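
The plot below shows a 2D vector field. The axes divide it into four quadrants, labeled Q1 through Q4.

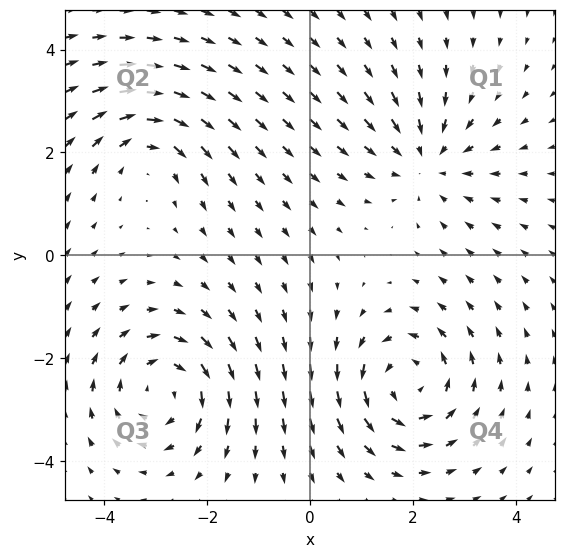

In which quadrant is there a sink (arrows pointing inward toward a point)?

Q1

The sink sits at approximately (2.3, 1.9), which lies in quadrant Q1. The divergence there is about -3, negative as expected for a sink.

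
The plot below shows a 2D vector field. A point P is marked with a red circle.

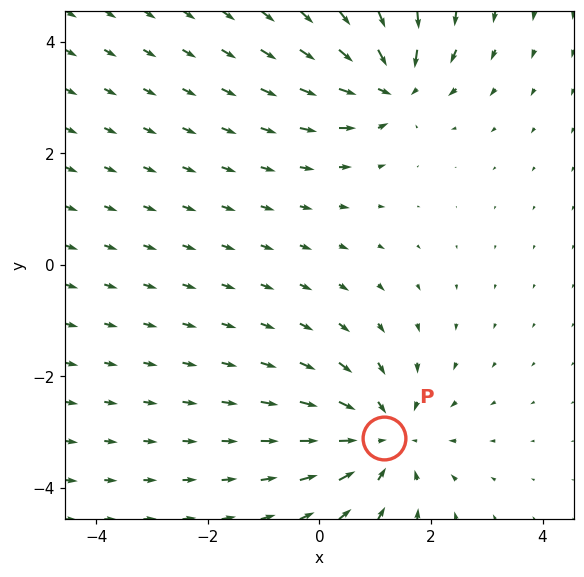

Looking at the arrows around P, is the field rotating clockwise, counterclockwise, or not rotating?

Near P at (1.2, -3.1) the arrows show no circulation. The curl there is ≈0.

not rotating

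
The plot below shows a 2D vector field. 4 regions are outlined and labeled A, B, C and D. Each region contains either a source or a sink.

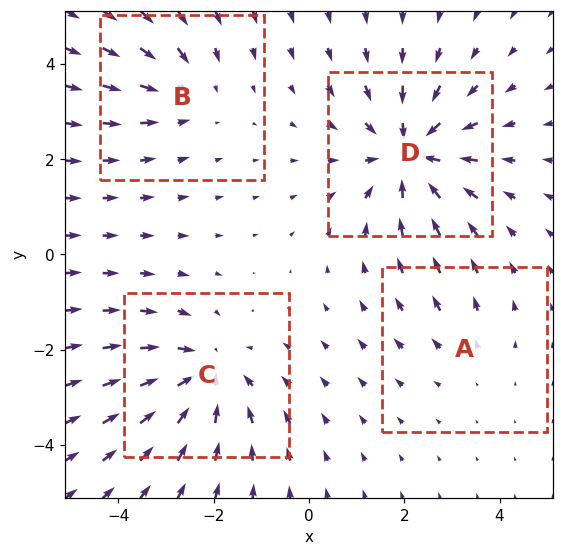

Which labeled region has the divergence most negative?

D

Divergence at each region's feature centre — A: about +2, B: about -3, C: about -5, D: about -6. Region D is most negative.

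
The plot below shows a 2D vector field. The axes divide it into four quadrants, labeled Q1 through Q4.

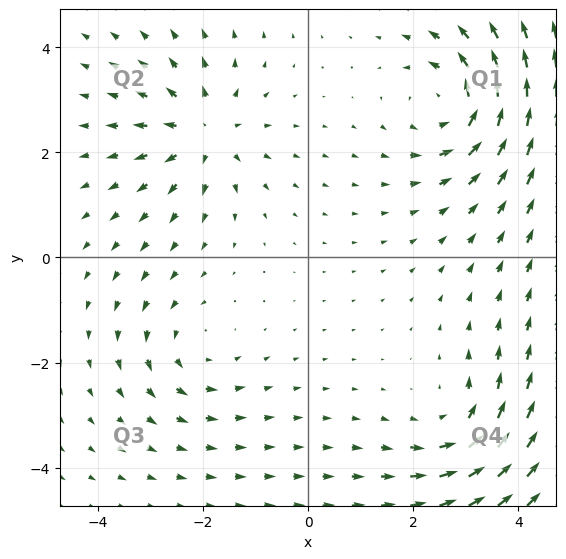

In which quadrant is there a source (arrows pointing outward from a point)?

The source sits at approximately (-2.0, 2.4), which lies in quadrant Q2. The divergence there is about +4, positive as expected for a source.

Q2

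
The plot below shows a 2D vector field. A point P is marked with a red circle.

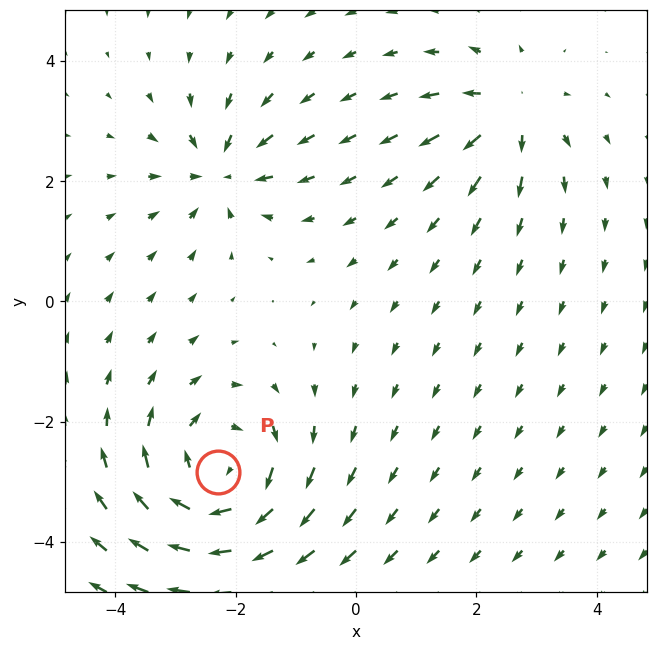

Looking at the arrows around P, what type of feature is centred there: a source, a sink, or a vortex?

vortex

At P (-2.3, -2.8) the arrows circulate clockwise. Divergence ≈0, curl about -4 — near-zero divergence with nonzero curl is a vortex.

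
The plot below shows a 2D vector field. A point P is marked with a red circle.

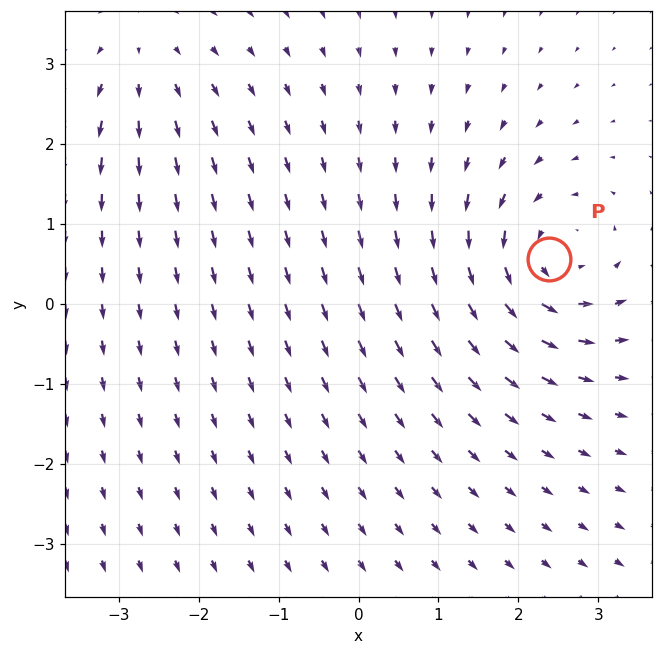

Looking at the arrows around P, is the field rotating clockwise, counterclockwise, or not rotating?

Near P at (2.4, 0.6) the arrows circulate counterclockwise. The curl (z-component) there is about +4; positive curl means counterclockwise rotation.

counterclockwise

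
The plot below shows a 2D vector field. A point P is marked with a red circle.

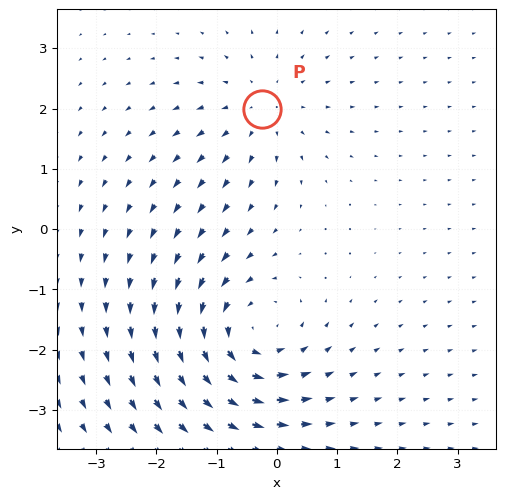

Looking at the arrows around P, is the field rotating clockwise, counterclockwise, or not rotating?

not rotating

Near P at (-0.2, 2.0) the arrows show no circulation. The curl there is ≈0.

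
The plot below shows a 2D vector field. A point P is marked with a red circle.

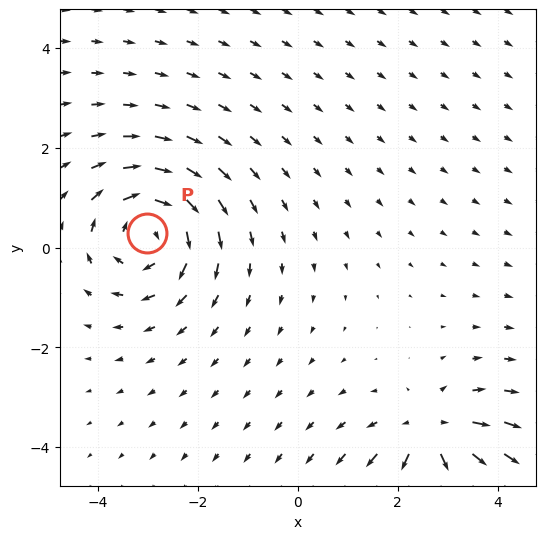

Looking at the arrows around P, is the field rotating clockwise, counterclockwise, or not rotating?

clockwise

Near P at (-3.0, 0.3) the arrows circulate clockwise. The curl (z-component) there is about -5; negative curl means clockwise rotation.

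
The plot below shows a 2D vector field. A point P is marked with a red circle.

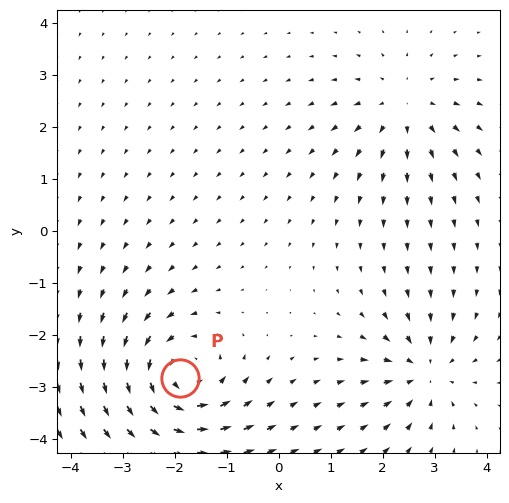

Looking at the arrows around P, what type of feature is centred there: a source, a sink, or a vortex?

vortex

At P (-1.9, -2.8) the arrows circulate counterclockwise. Divergence ≈0, curl about +5 — near-zero divergence with nonzero curl is a vortex.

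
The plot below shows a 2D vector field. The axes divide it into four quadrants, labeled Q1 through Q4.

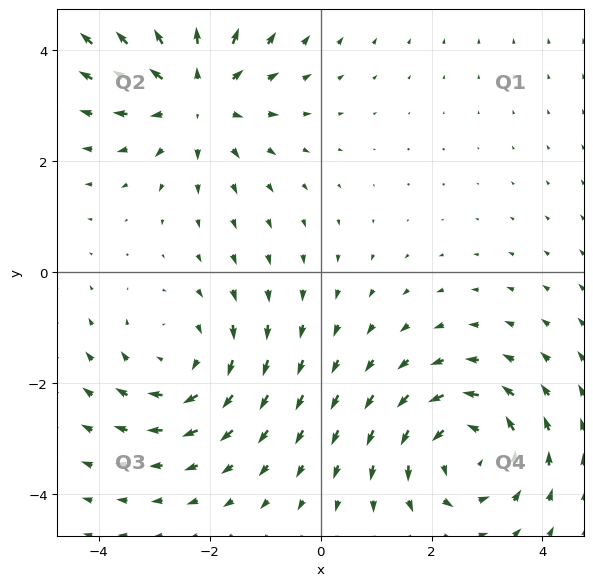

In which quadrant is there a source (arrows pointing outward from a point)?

The source sits at approximately (-2.2, 3.2), which lies in quadrant Q2. The divergence there is about +3, positive as expected for a source.

Q2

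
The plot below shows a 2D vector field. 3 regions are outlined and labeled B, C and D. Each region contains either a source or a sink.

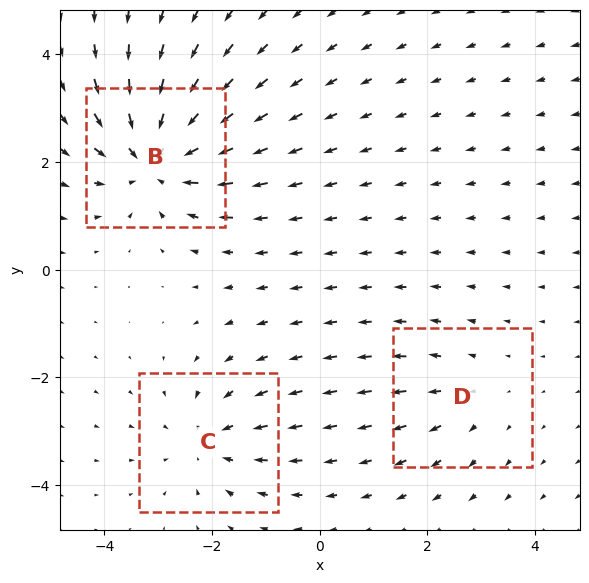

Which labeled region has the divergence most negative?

Divergence at each region's feature centre — B: about -5, C: about -3, D: about +2. Region B is most negative.

B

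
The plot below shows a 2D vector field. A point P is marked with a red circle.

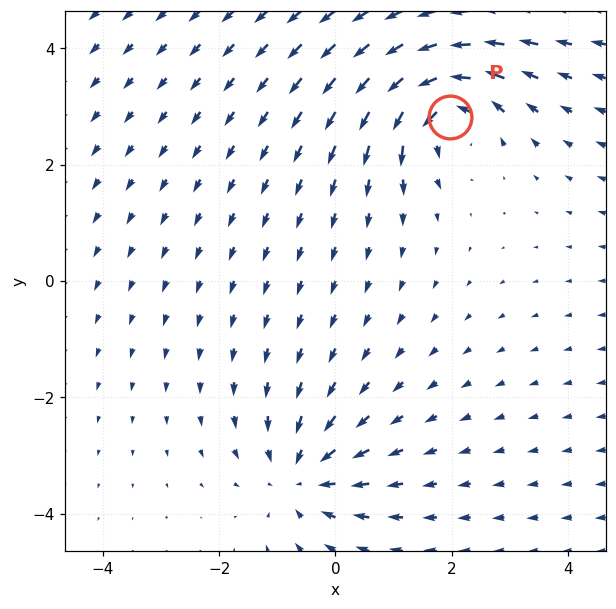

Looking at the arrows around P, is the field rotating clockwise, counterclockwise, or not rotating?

Near P at (2.0, 2.8) the arrows circulate counterclockwise. The curl (z-component) there is about +4; positive curl means counterclockwise rotation.

counterclockwise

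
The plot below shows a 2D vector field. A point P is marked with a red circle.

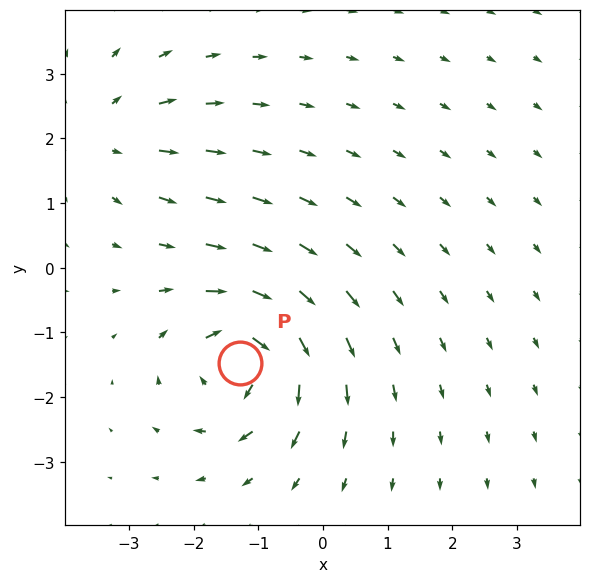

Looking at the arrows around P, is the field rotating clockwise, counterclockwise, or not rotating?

clockwise

Near P at (-1.3, -1.5) the arrows circulate clockwise. The curl (z-component) there is about -6; negative curl means clockwise rotation.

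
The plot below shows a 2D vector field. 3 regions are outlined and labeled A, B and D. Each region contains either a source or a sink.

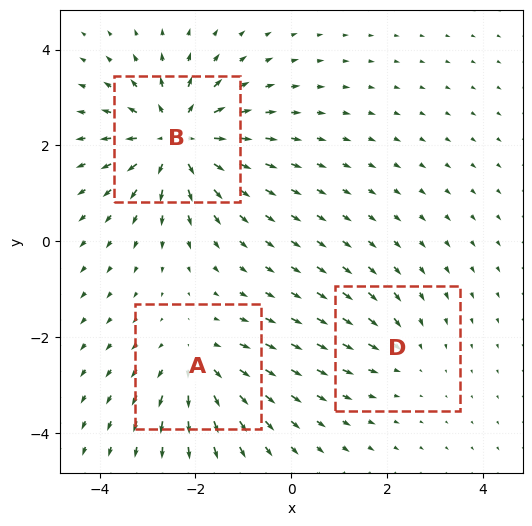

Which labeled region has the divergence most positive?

Divergence at each region's feature centre — A: about +3, B: about +5, D: about -2. Region B is most positive.

B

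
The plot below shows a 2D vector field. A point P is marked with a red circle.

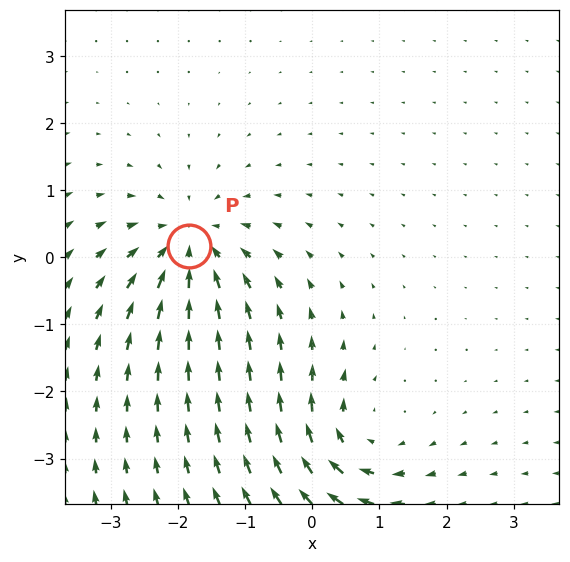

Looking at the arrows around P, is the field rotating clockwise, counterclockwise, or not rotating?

not rotating

Near P at (-1.8, 0.2) the arrows show no circulation. The curl there is ≈0.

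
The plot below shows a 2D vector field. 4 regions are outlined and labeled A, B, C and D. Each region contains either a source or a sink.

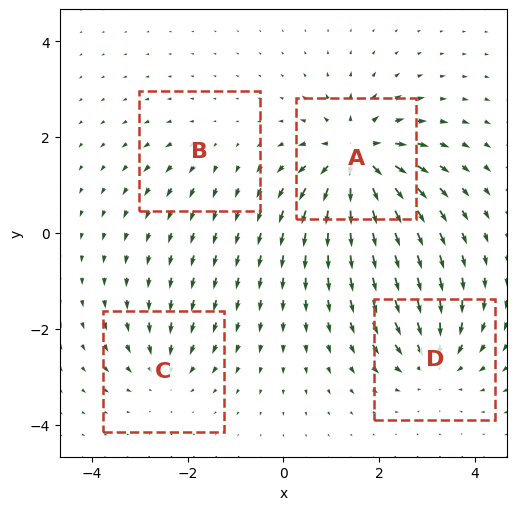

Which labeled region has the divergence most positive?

Divergence at each region's feature centre — A: about +8, B: about +2, C: about -4, D: about -5. Region A is most positive.

A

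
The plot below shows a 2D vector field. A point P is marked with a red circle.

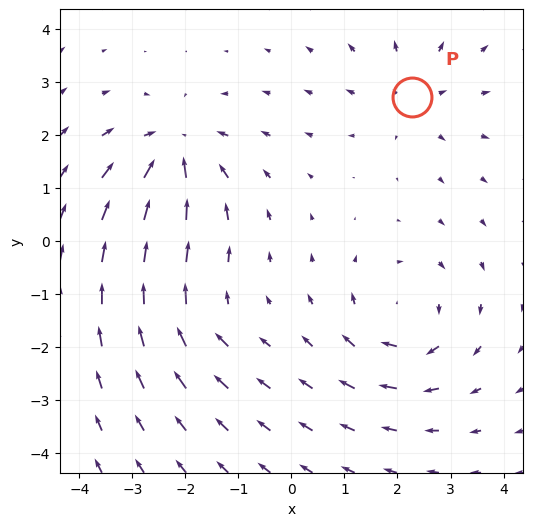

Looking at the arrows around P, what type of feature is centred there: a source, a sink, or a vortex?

At P (2.3, 2.7) the arrows spread outward. Divergence about +3, curl ≈0 — positive divergence with near-zero curl is a source.

source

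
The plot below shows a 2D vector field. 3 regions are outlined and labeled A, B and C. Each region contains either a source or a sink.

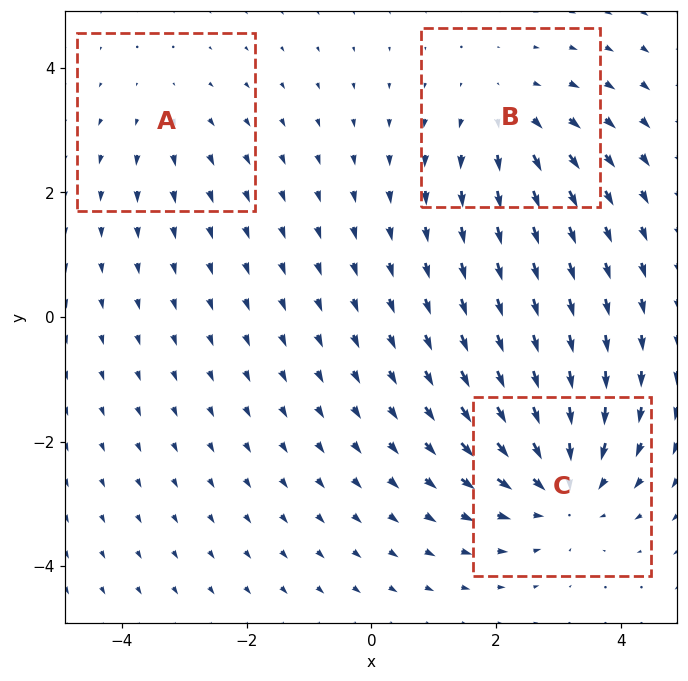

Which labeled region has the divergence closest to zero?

A

Divergence at each region's feature centre — A: about +2, B: about +3, C: about -4. Region A is closest to zero.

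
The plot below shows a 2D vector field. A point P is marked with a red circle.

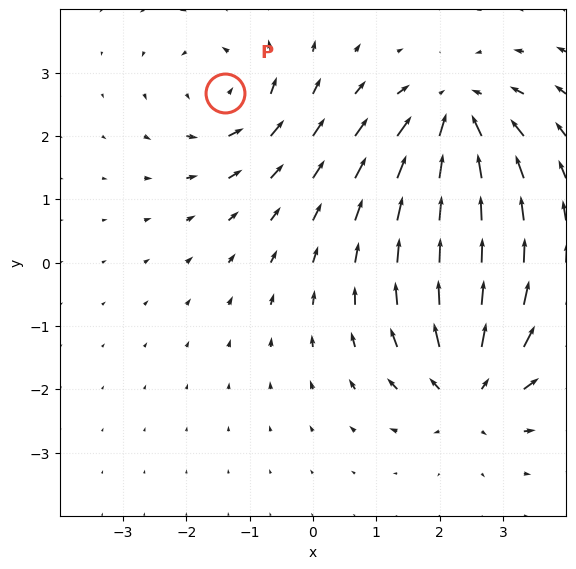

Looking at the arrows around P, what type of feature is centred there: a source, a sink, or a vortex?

At P (-1.4, 2.7) the arrows circulate counterclockwise. Divergence ≈0, curl about +4 — near-zero divergence with nonzero curl is a vortex.

vortex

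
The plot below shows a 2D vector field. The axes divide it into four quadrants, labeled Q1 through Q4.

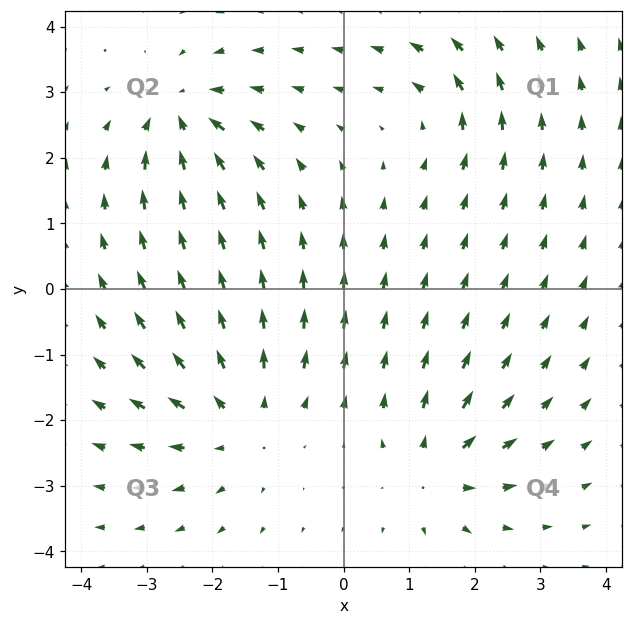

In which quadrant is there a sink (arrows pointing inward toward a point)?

The sink sits at approximately (-2.5, 2.6), which lies in quadrant Q2. The divergence there is about -6, negative as expected for a sink.

Q2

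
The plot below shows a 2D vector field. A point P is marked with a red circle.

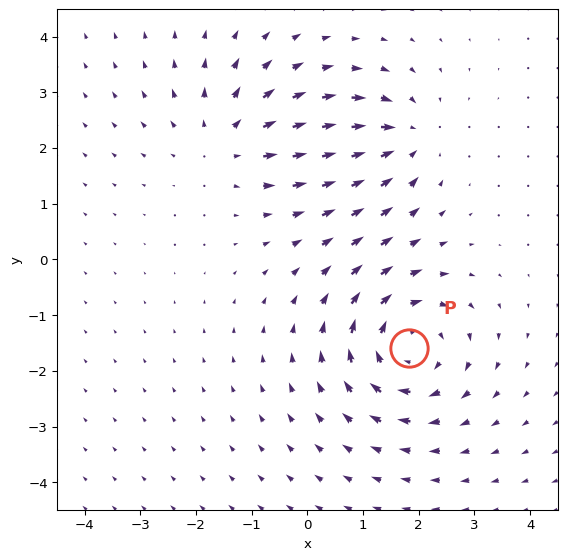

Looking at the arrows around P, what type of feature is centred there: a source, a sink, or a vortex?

vortex

At P (1.8, -1.6) the arrows circulate clockwise. Divergence ≈0, curl about -4 — near-zero divergence with nonzero curl is a vortex.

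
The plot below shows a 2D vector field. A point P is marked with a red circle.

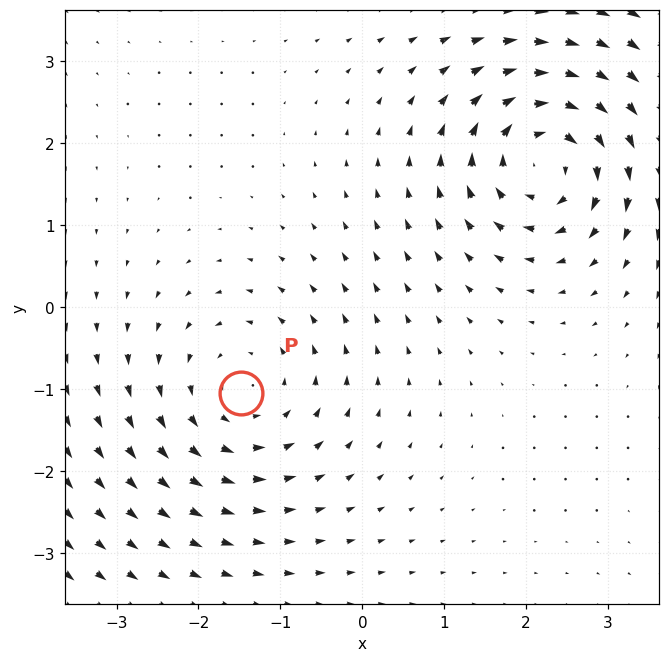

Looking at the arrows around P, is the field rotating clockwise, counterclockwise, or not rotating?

counterclockwise

Near P at (-1.5, -1.0) the arrows circulate counterclockwise. The curl (z-component) there is about +3; positive curl means counterclockwise rotation.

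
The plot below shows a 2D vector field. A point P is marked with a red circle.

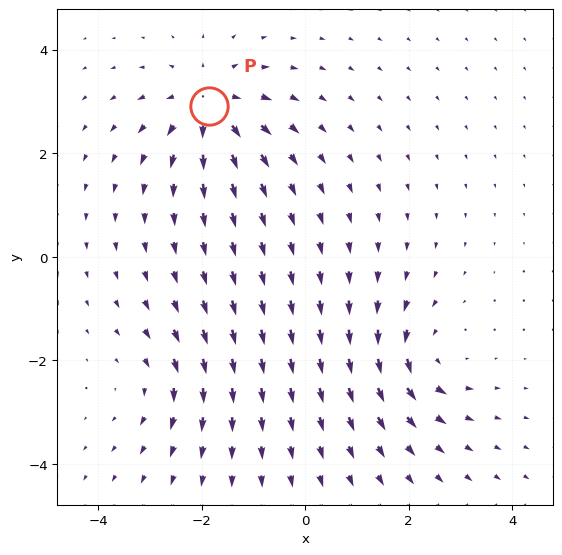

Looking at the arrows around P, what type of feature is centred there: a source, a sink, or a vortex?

source

At P (-1.9, 2.9) the arrows spread outward. Divergence about +5, curl ≈0 — positive divergence with near-zero curl is a source.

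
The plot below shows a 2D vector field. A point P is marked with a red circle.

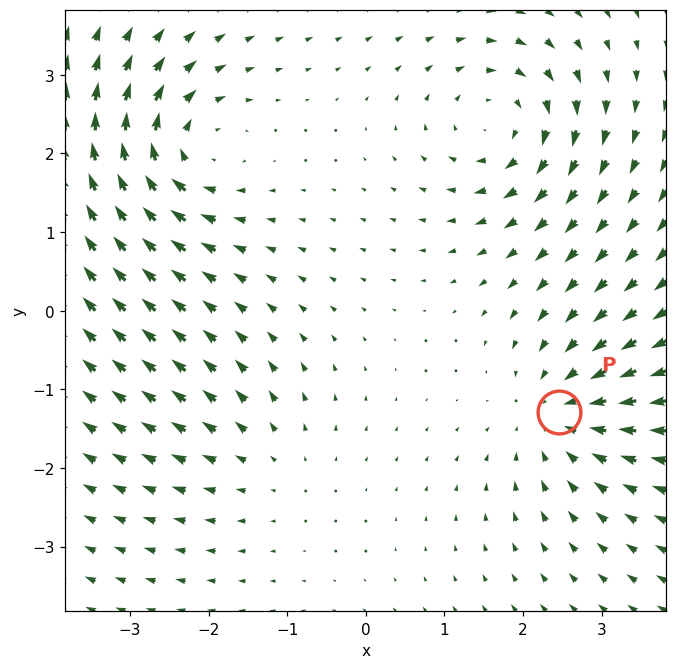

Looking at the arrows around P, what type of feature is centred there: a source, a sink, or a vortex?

At P (2.5, -1.3) the arrows converge inward. Divergence about -4, curl ≈0 — negative divergence with near-zero curl is a sink.

sink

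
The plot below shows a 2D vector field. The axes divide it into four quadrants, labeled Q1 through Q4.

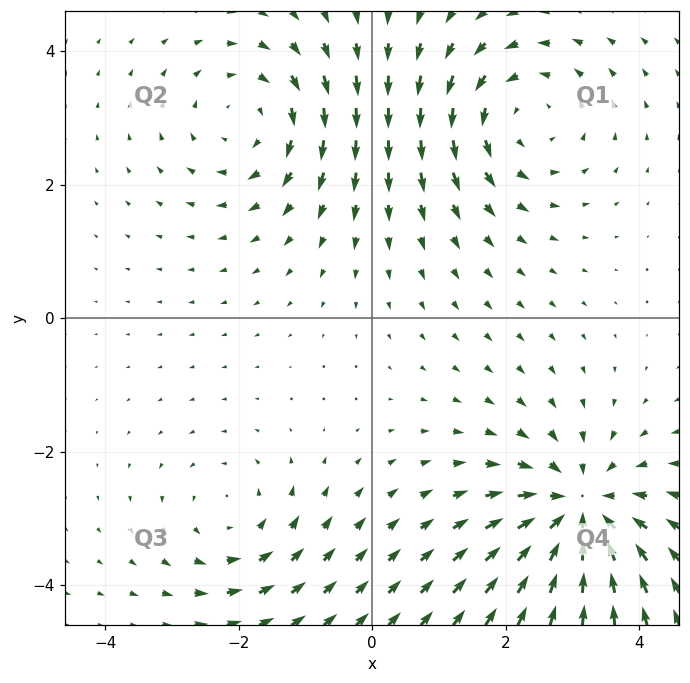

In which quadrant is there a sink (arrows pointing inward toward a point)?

Q4

The sink sits at approximately (3.1, -2.9), which lies in quadrant Q4. The divergence there is about -6, negative as expected for a sink.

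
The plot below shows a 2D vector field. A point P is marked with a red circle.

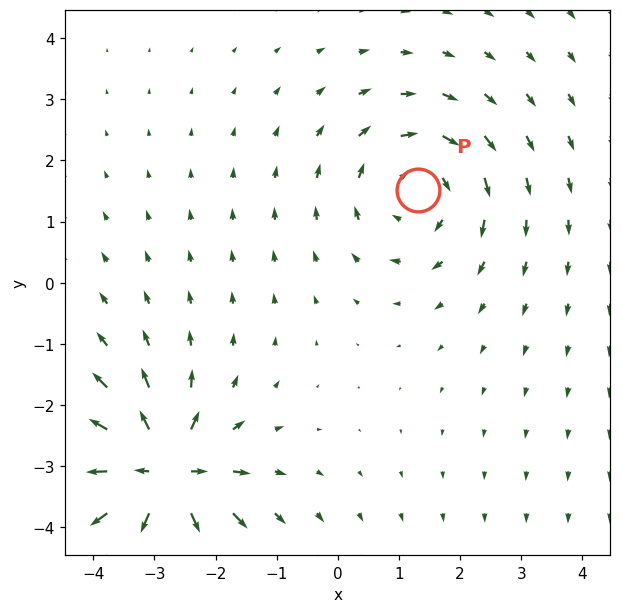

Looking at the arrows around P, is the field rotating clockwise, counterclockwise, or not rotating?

Near P at (1.3, 1.5) the arrows circulate clockwise. The curl (z-component) there is about -3; negative curl means clockwise rotation.

clockwise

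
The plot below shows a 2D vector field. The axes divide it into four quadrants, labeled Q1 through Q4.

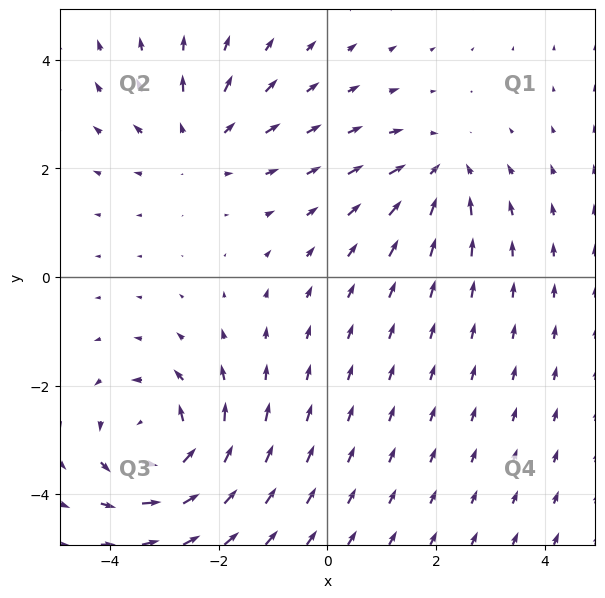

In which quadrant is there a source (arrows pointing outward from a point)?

The source sits at approximately (-2.4, 2.5), which lies in quadrant Q2. The divergence there is about +3, positive as expected for a source.

Q2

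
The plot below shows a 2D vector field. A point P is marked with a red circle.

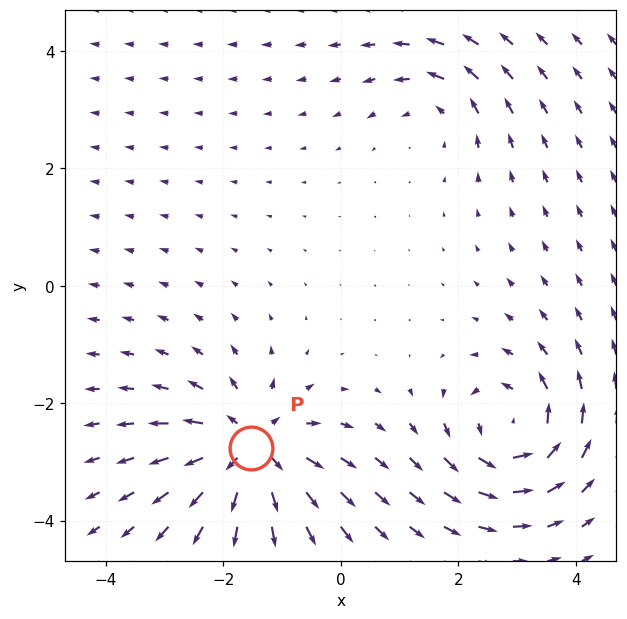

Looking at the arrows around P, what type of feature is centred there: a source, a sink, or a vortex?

source

At P (-1.5, -2.8) the arrows spread outward. Divergence about +6, curl ≈0 — positive divergence with near-zero curl is a source.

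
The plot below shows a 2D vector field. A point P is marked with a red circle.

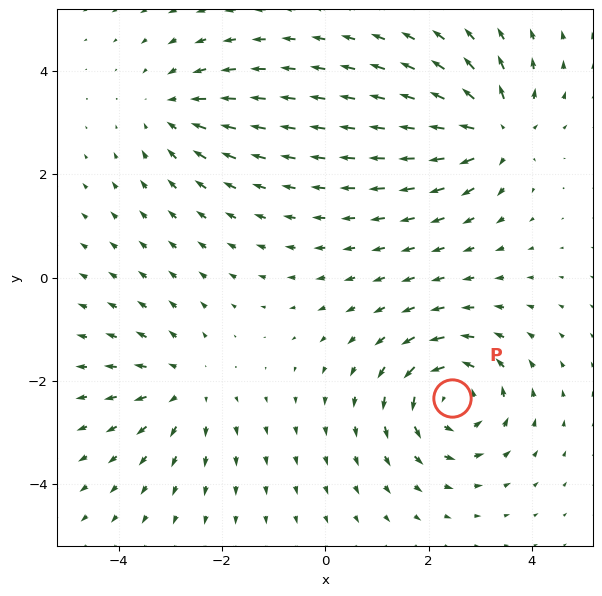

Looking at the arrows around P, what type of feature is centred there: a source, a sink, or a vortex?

At P (2.5, -2.3) the arrows circulate counterclockwise. Divergence ≈0, curl about +5 — near-zero divergence with nonzero curl is a vortex.

vortex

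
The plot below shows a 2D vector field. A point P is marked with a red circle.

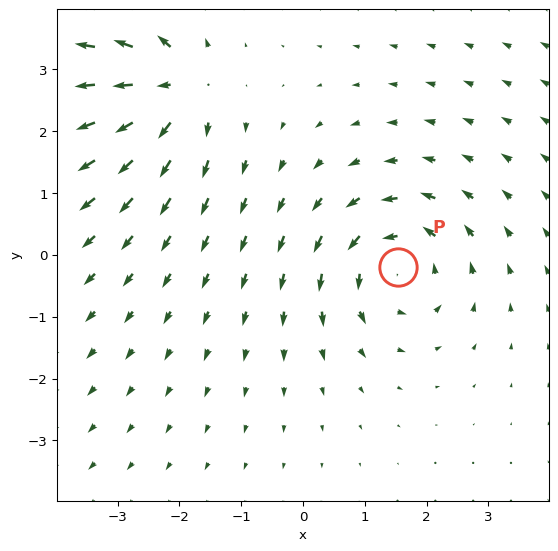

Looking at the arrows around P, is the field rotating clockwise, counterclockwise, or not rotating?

Near P at (1.5, -0.2) the arrows circulate counterclockwise. The curl (z-component) there is about +3; positive curl means counterclockwise rotation.

counterclockwise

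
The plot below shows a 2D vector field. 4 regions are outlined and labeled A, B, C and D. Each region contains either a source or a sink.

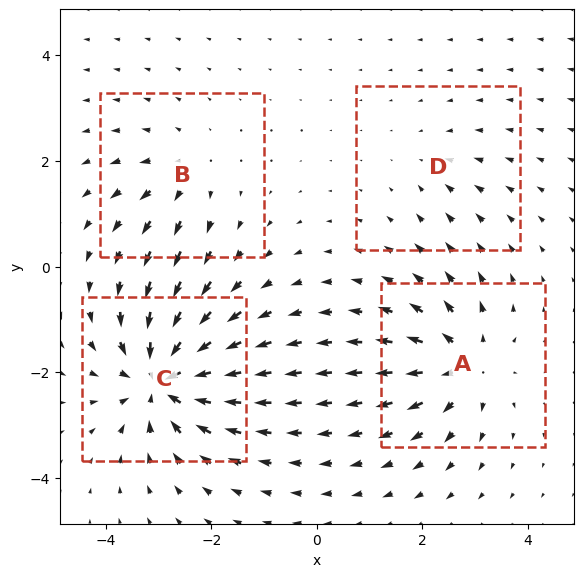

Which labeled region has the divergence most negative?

Divergence at each region's feature centre — A: about +6, B: about +4, C: about -8, D: about -2. Region C is most negative.

C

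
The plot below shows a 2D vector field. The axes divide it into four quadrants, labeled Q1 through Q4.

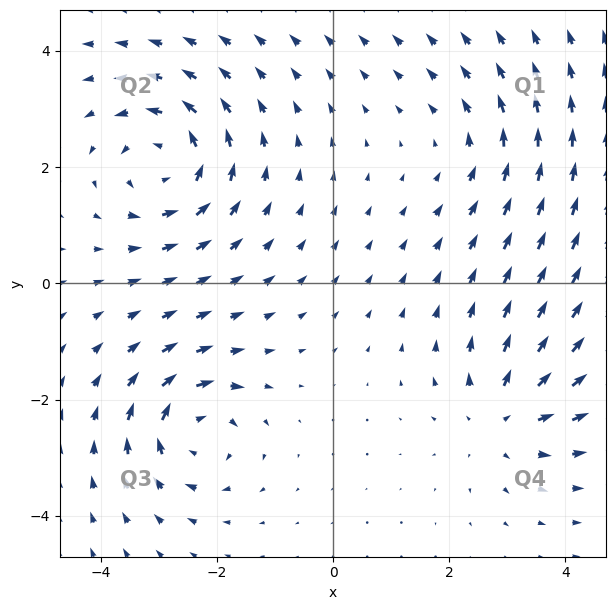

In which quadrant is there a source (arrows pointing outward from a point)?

Q4

The source sits at approximately (2.9, -2.3), which lies in quadrant Q4. The divergence there is about +4, positive as expected for a source.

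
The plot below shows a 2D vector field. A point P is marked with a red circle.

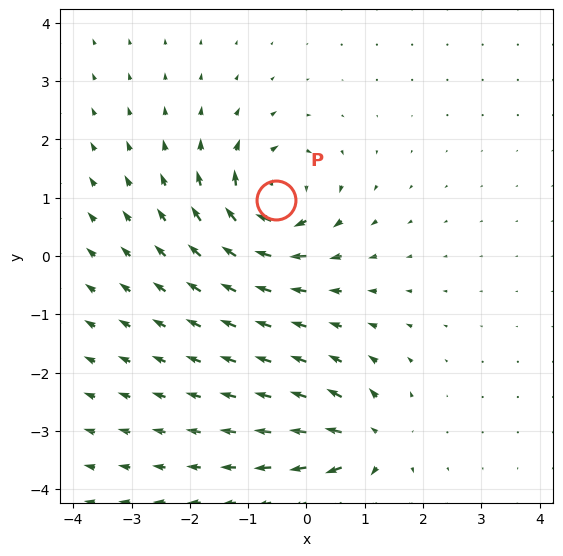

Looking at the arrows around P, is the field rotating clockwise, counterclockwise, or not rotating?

clockwise

Near P at (-0.5, 1.0) the arrows circulate clockwise. The curl (z-component) there is about -6; negative curl means clockwise rotation.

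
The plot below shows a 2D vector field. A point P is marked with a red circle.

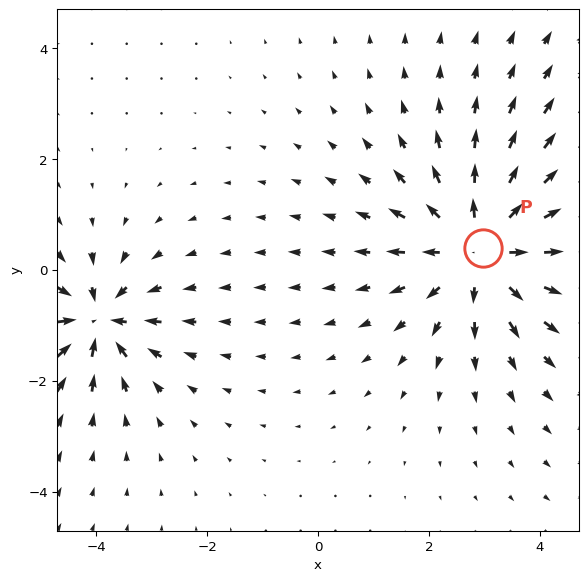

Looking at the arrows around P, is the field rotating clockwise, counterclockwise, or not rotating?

Near P at (3.0, 0.4) the arrows show no circulation. The curl there is ≈0.

not rotating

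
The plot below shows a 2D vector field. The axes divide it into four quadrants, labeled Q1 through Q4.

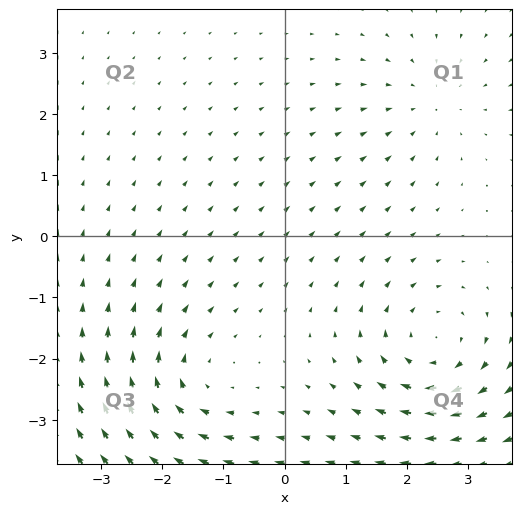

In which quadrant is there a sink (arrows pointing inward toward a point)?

Q1

The sink sits at approximately (2.4, 2.2), which lies in quadrant Q1. The divergence there is about -3, negative as expected for a sink.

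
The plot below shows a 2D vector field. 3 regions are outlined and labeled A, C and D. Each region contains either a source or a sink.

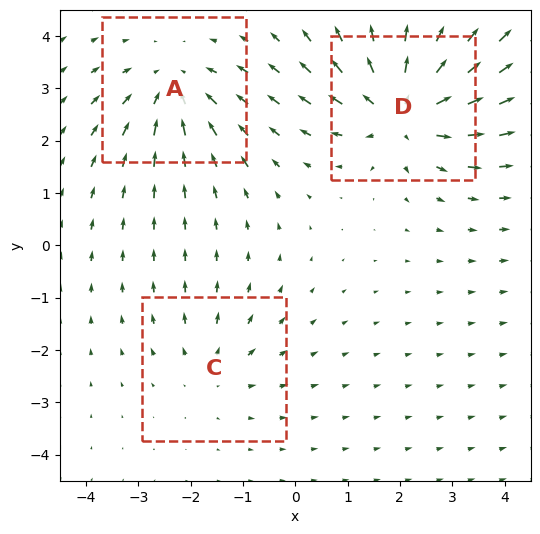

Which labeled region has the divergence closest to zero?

C

Divergence at each region's feature centre — A: about -3, C: about +2, D: about +5. Region C is closest to zero.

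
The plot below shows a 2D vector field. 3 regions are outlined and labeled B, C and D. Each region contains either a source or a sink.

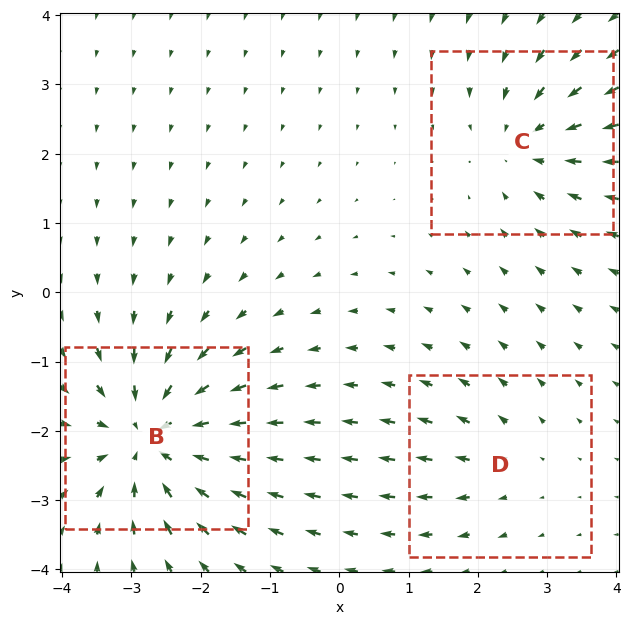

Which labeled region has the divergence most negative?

Divergence at each region's feature centre — B: about -5, C: about -3, D: about +2. Region B is most negative.

B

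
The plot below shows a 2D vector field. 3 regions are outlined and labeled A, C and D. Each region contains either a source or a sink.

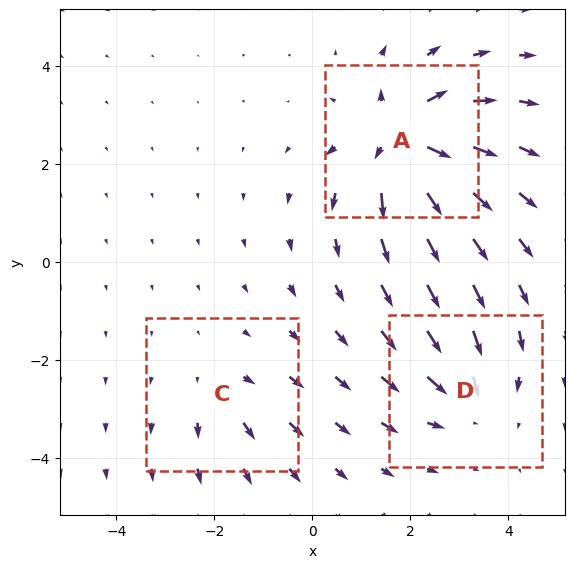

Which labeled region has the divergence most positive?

A

Divergence at each region's feature centre — A: about +6, C: about +2, D: about -3. Region A is most positive.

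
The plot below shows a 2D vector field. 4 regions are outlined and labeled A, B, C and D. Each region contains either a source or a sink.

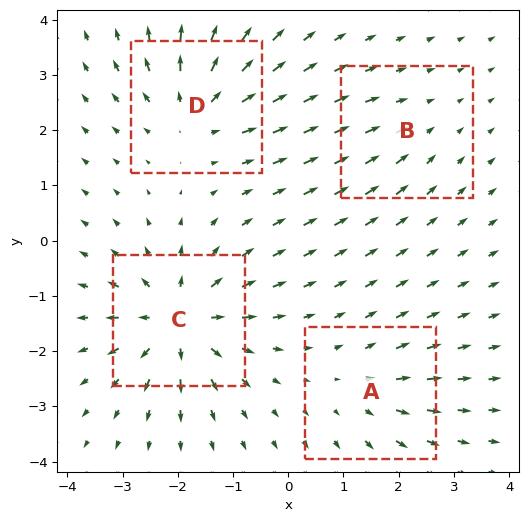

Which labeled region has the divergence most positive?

Divergence at each region's feature centre — A: about +3, B: about -2, C: about +8, D: about +5. Region C is most positive.

C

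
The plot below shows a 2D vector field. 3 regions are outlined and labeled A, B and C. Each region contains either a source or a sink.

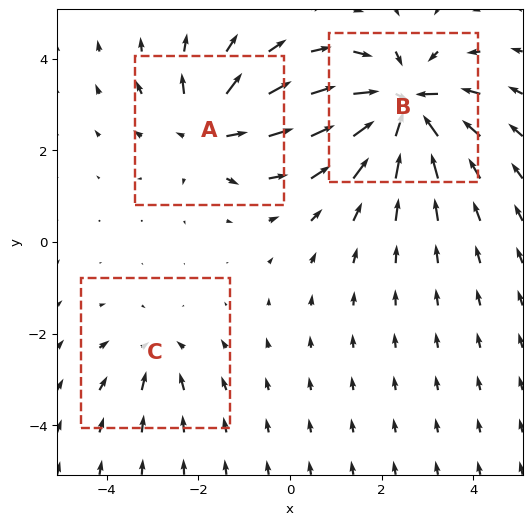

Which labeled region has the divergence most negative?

B

Divergence at each region's feature centre — A: about +4, B: about -7, C: about -2. Region B is most negative.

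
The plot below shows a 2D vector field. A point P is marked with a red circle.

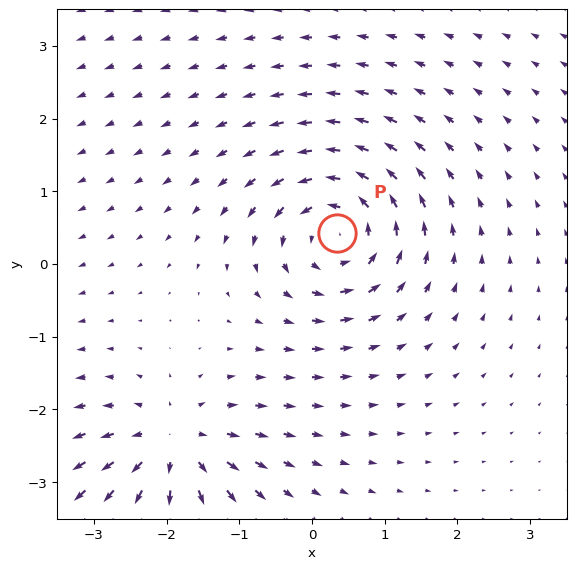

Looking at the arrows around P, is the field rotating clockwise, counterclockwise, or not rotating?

counterclockwise

Near P at (0.3, 0.4) the arrows circulate counterclockwise. The curl (z-component) there is about +7; positive curl means counterclockwise rotation.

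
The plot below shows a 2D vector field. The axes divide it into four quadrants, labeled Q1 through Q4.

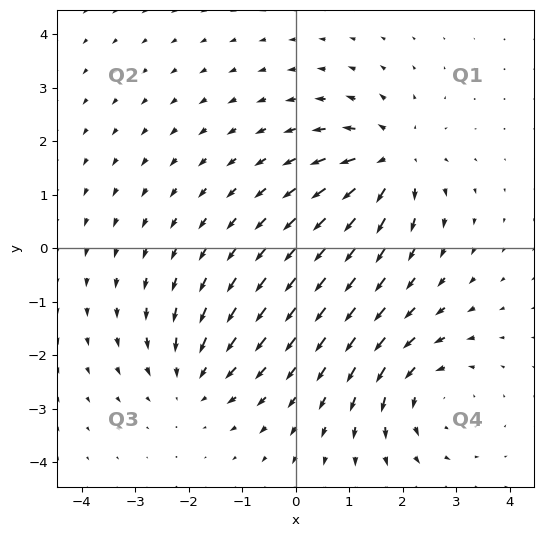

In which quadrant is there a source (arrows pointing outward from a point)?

The source sits at approximately (1.8, 1.6), which lies in quadrant Q1. The divergence there is about +5, positive as expected for a source.

Q1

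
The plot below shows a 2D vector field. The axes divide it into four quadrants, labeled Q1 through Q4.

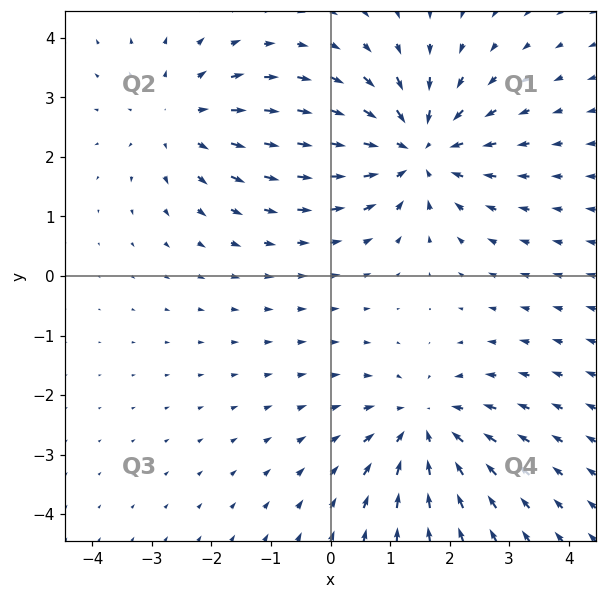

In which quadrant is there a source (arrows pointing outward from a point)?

The source sits at approximately (-2.5, 2.6), which lies in quadrant Q2. The divergence there is about +3, positive as expected for a source.

Q2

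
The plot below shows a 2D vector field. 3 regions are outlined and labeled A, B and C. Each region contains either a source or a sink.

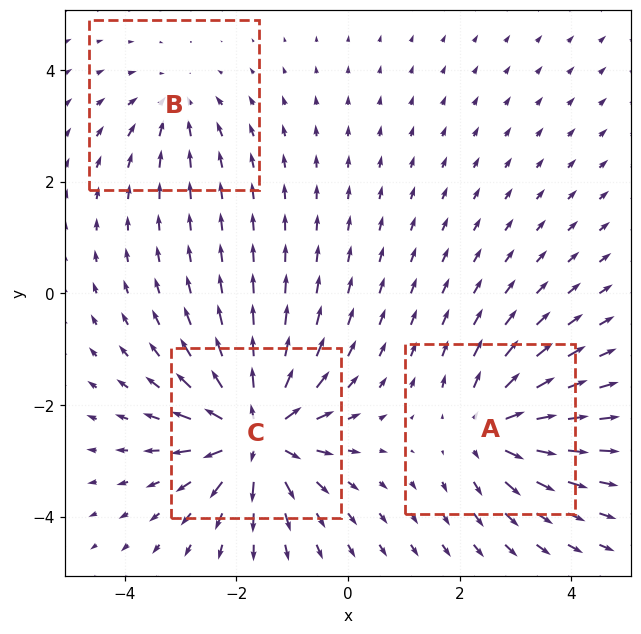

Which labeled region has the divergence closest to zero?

B

Divergence at each region's feature centre — A: about +4, B: about -2, C: about +6. Region B is closest to zero.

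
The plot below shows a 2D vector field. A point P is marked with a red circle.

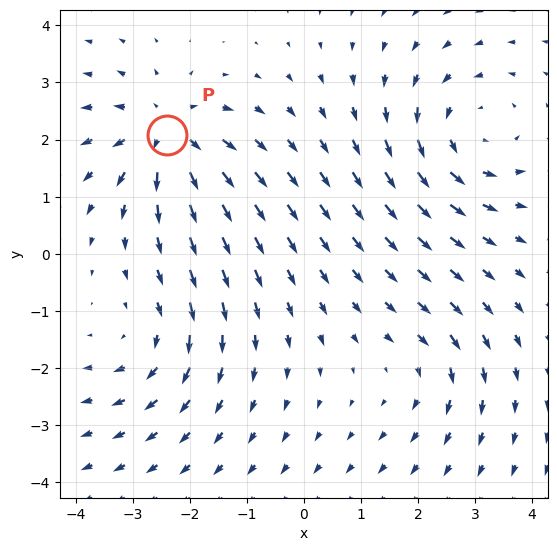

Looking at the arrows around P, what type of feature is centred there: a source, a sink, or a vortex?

source

At P (-2.4, 2.1) the arrows spread outward. Divergence about +6, curl ≈0 — positive divergence with near-zero curl is a source.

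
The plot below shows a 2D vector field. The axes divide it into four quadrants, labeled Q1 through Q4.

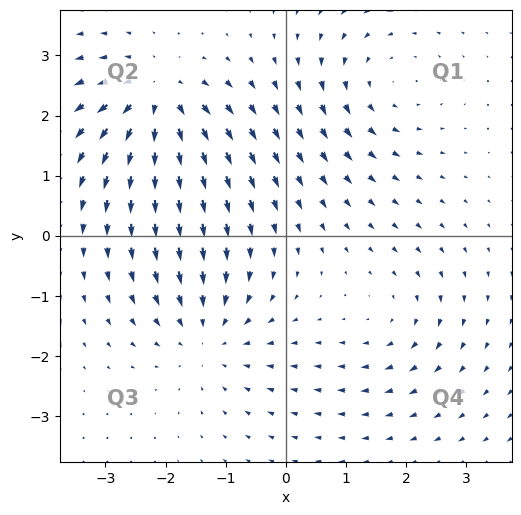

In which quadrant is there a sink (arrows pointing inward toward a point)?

The sink sits at approximately (-1.3, -1.7), which lies in quadrant Q3. The divergence there is about -4, negative as expected for a sink.

Q3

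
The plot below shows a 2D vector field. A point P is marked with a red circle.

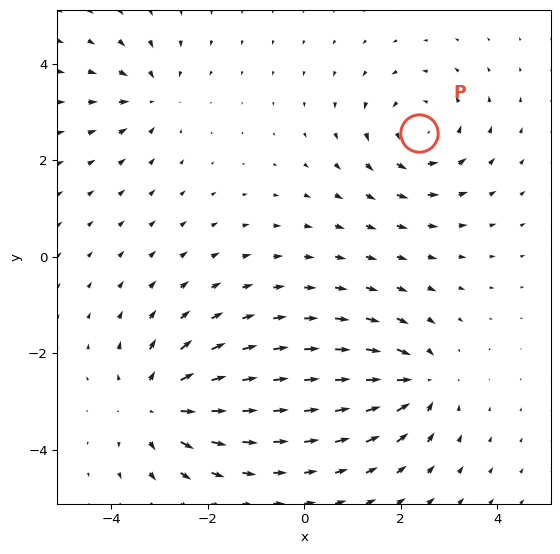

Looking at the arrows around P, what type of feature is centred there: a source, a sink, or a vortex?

vortex

At P (2.4, 2.6) the arrows circulate counterclockwise. Divergence ≈0, curl about +4 — near-zero divergence with nonzero curl is a vortex.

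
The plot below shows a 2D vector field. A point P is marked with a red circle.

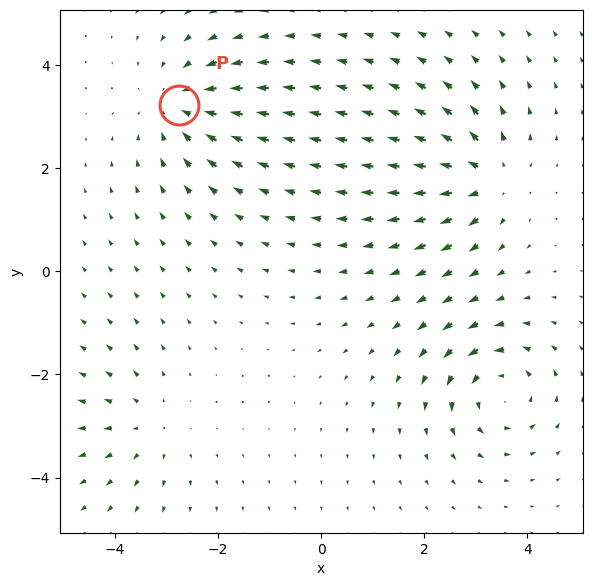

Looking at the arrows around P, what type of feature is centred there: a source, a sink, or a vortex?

sink

At P (-2.8, 3.2) the arrows converge inward. Divergence about -5, curl ≈0 — negative divergence with near-zero curl is a sink.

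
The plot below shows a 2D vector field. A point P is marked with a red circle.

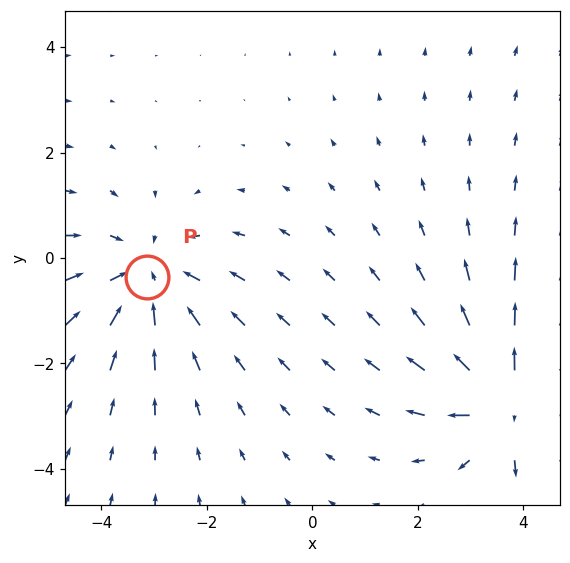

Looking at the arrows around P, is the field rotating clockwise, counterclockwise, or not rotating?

not rotating

Near P at (-3.1, -0.4) the arrows show no circulation. The curl there is ≈0.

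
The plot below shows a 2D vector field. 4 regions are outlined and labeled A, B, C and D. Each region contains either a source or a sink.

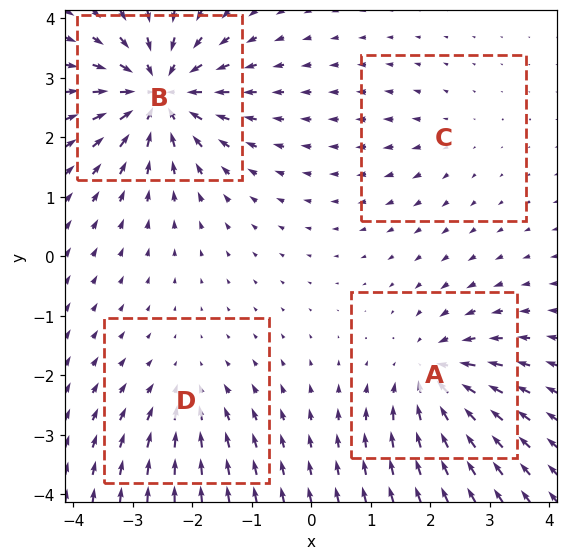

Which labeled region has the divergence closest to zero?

Divergence at each region's feature centre — A: about -6, B: about -8, C: about +2, D: about -4. Region C is closest to zero.

C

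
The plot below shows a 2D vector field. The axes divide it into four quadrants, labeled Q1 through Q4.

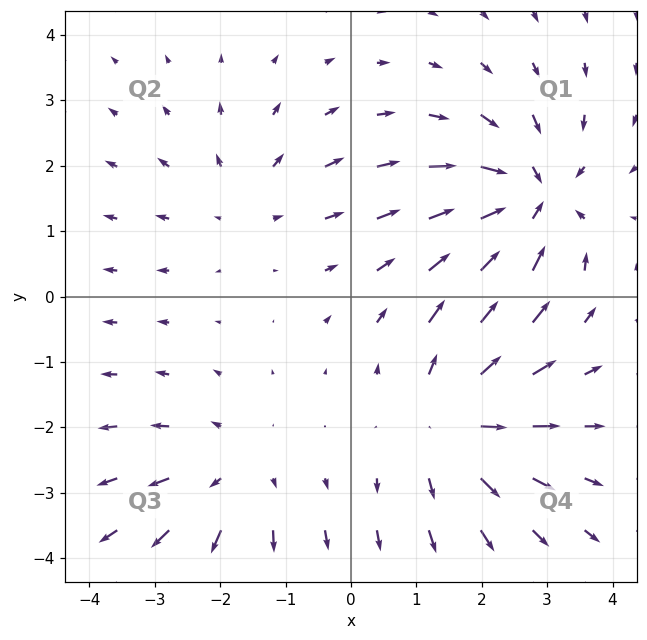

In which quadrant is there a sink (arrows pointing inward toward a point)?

The sink sits at approximately (2.8, 1.5), which lies in quadrant Q1. The divergence there is about -5, negative as expected for a sink.

Q1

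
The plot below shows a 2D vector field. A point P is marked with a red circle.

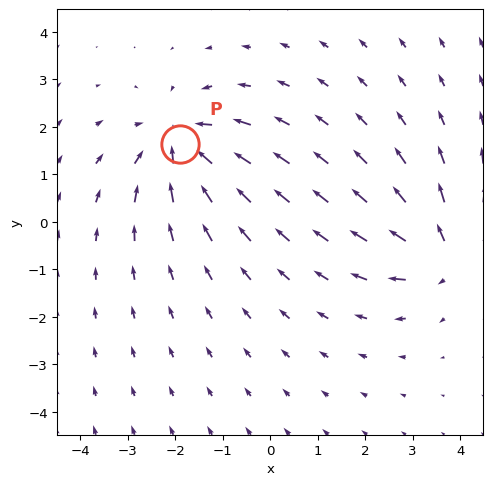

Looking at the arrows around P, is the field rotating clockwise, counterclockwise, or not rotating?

Near P at (-1.9, 1.6) the arrows show no circulation. The curl there is ≈0.

not rotating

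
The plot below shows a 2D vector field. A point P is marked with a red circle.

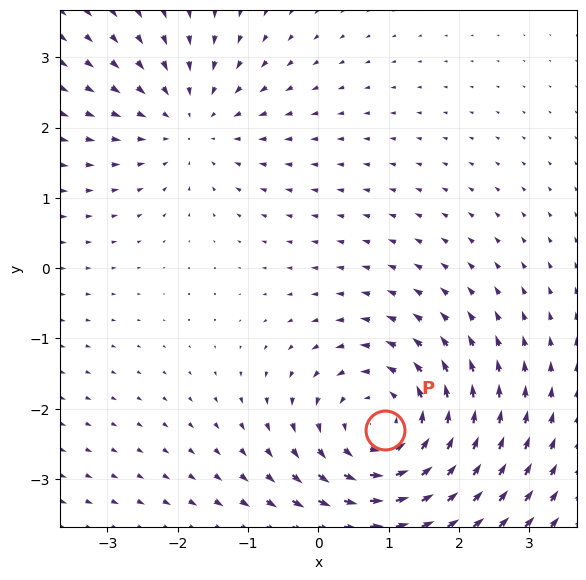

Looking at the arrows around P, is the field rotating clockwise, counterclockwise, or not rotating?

counterclockwise

Near P at (0.9, -2.3) the arrows circulate counterclockwise. The curl (z-component) there is about +4; positive curl means counterclockwise rotation.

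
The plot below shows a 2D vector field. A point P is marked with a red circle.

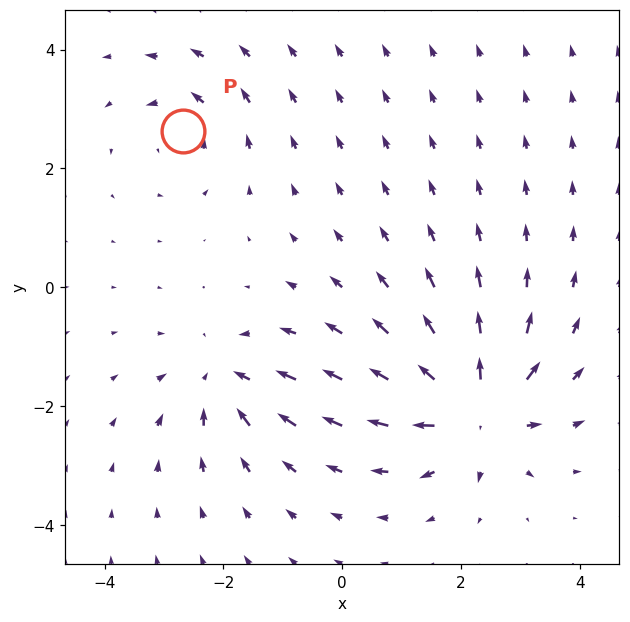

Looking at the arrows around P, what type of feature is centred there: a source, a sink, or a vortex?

vortex

At P (-2.7, 2.6) the arrows circulate counterclockwise. Divergence ≈0, curl about +3 — near-zero divergence with nonzero curl is a vortex.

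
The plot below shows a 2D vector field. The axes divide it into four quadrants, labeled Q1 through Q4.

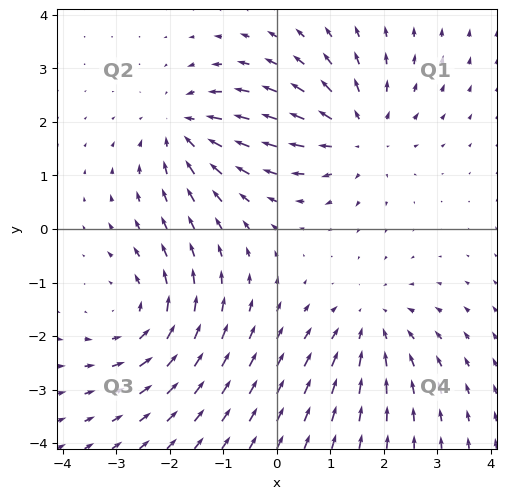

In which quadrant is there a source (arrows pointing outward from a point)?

The source sits at approximately (1.5, 1.8), which lies in quadrant Q1. The divergence there is about +3, positive as expected for a source.

Q1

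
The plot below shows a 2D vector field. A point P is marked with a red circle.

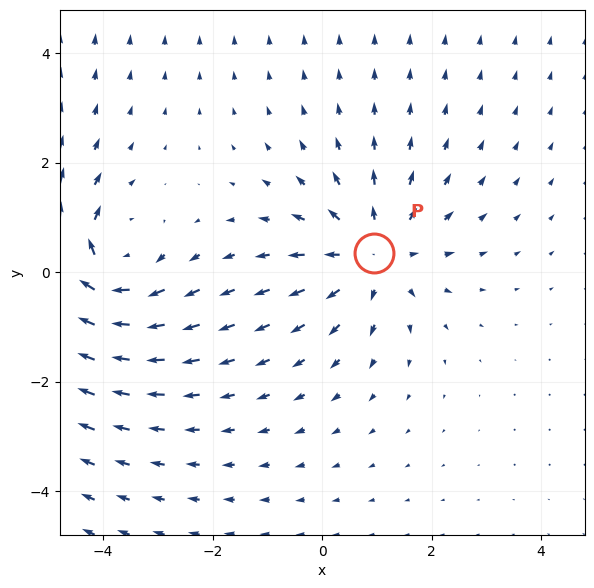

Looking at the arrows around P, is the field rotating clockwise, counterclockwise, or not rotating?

not rotating

Near P at (0.9, 0.3) the arrows show no circulation. The curl there is ≈0.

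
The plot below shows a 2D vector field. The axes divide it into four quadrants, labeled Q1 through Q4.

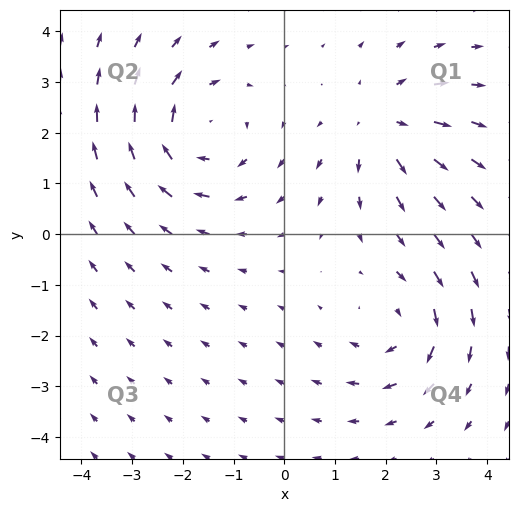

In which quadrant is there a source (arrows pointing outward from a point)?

Q1

The source sits at approximately (2.0, 2.1), which lies in quadrant Q1. The divergence there is about +4, positive as expected for a source.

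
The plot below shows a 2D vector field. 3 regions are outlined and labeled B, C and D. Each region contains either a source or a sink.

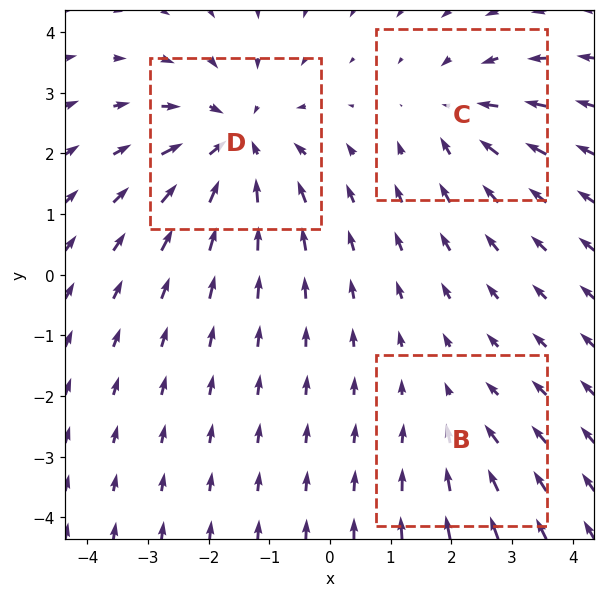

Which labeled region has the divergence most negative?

D

Divergence at each region's feature centre — B: about -2, C: about -3, D: about -5. Region D is most negative.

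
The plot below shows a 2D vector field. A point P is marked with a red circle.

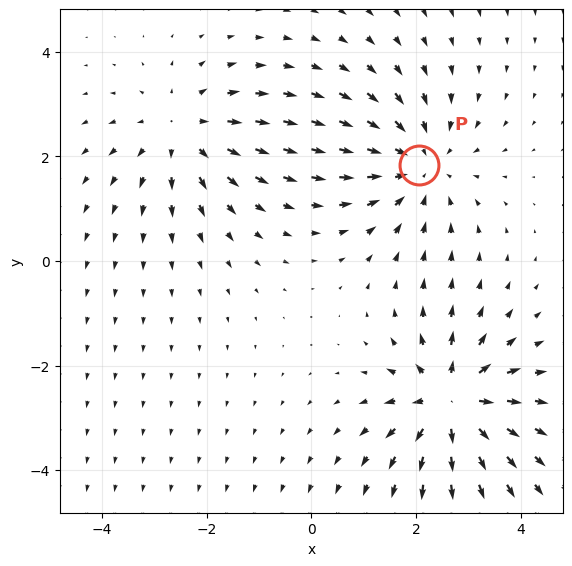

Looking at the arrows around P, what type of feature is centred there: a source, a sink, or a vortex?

At P (2.1, 1.8) the arrows converge inward. Divergence about -3, curl ≈0 — negative divergence with near-zero curl is a sink.

sink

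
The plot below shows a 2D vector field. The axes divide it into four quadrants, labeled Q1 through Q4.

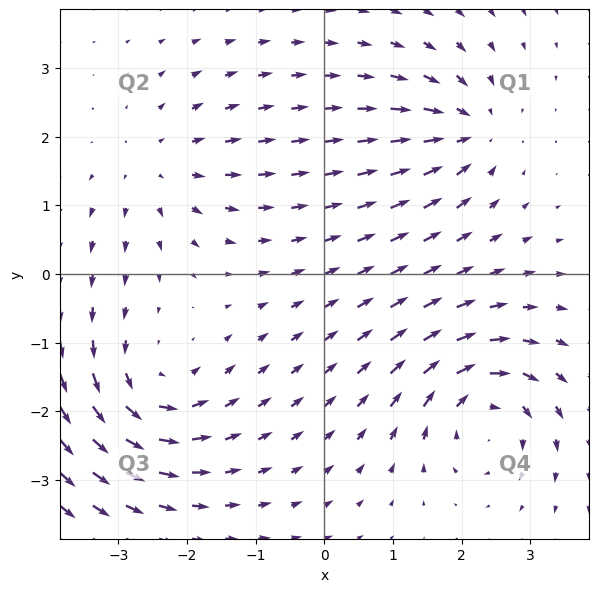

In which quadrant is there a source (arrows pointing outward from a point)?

The source sits at approximately (-2.4, 1.5), which lies in quadrant Q2. The divergence there is about +3, positive as expected for a source.

Q2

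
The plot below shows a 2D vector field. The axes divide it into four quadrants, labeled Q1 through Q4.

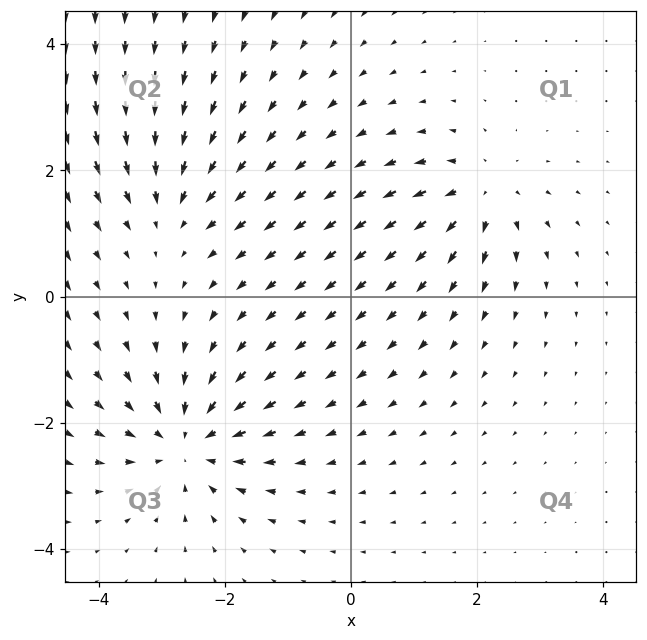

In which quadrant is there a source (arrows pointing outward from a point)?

Q1

The source sits at approximately (2.1, 1.6), which lies in quadrant Q1. The divergence there is about +4, positive as expected for a source.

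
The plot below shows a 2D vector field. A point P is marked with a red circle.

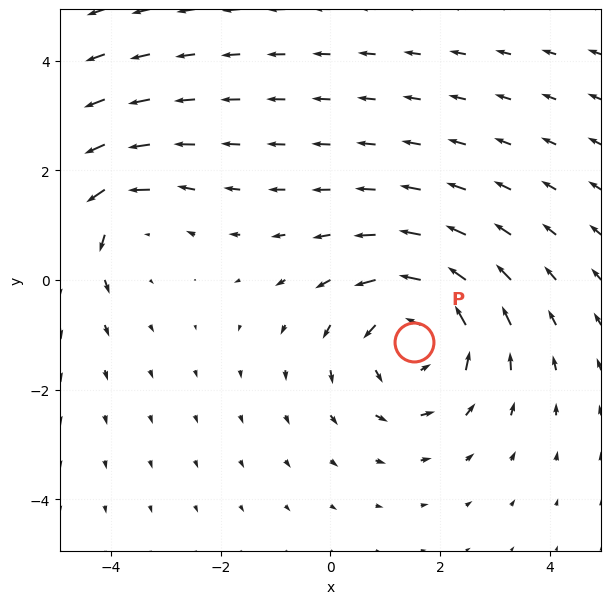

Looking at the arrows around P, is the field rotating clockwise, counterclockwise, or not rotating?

counterclockwise

Near P at (1.5, -1.1) the arrows circulate counterclockwise. The curl (z-component) there is about +3; positive curl means counterclockwise rotation.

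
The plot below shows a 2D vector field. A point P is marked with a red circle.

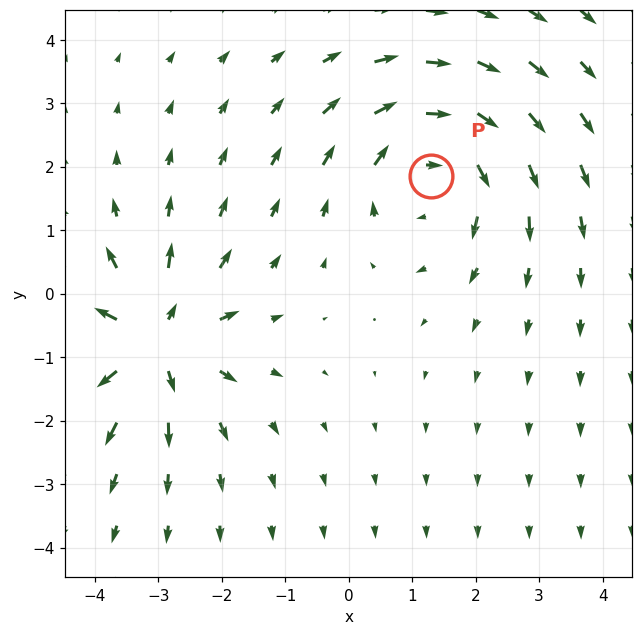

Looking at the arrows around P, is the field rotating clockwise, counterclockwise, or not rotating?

clockwise

Near P at (1.3, 1.9) the arrows circulate clockwise. The curl (z-component) there is about -3; negative curl means clockwise rotation.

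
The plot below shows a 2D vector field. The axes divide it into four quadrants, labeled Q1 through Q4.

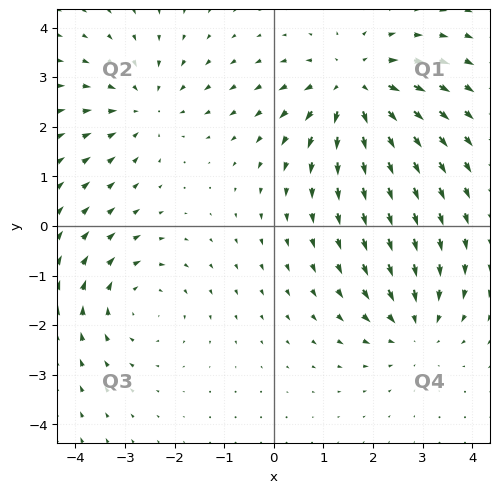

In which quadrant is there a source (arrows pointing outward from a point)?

The source sits at approximately (1.6, 2.8), which lies in quadrant Q1. The divergence there is about +4, positive as expected for a source.

Q1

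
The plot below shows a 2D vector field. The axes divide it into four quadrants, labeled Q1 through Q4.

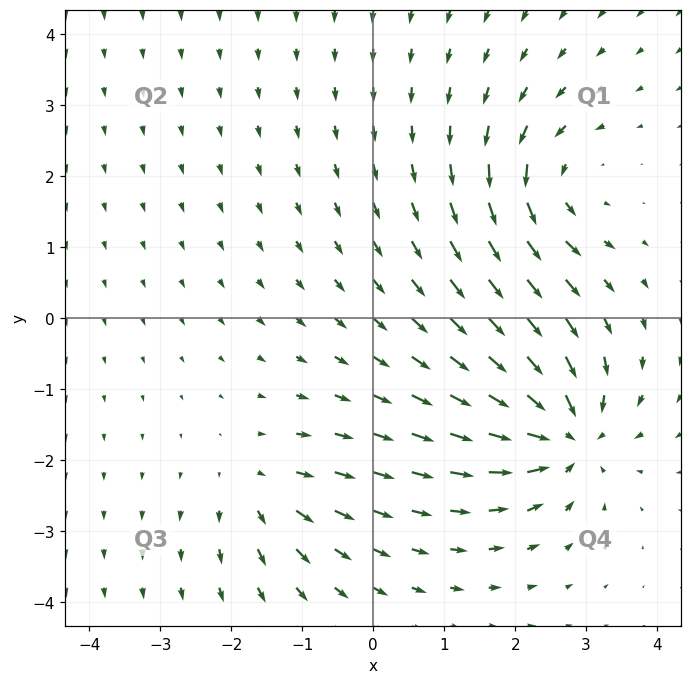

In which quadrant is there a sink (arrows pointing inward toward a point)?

Q4

The sink sits at approximately (2.7, -1.6), which lies in quadrant Q4. The divergence there is about -7, negative as expected for a sink.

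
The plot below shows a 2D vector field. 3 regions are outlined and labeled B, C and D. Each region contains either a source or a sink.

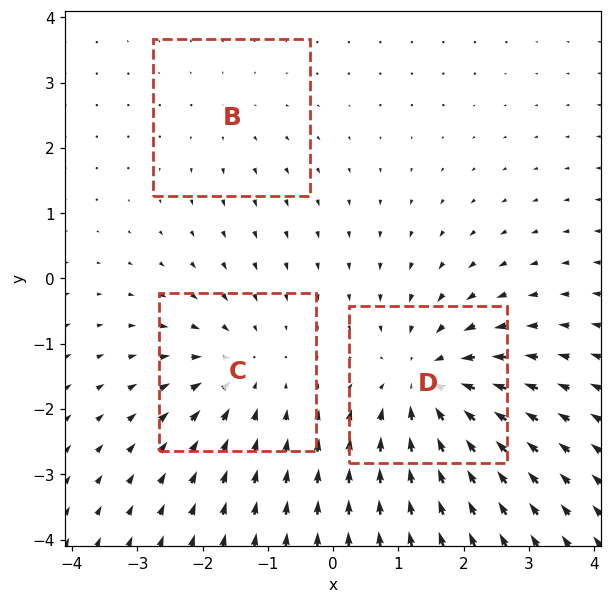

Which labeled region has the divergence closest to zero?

B

Divergence at each region's feature centre — B: about +2, C: about -3, D: about -5. Region B is closest to zero.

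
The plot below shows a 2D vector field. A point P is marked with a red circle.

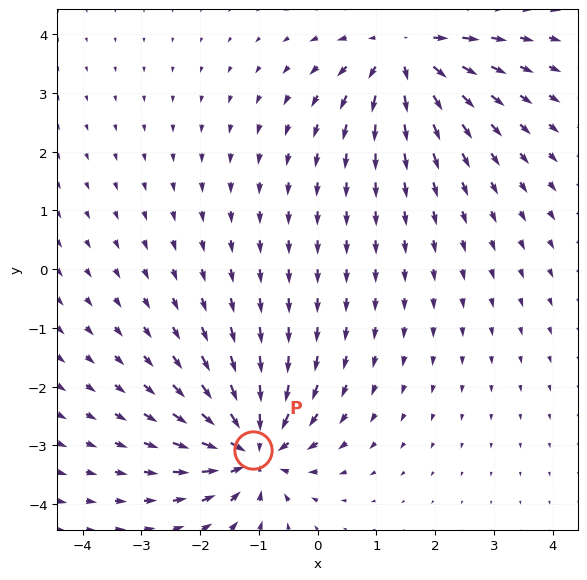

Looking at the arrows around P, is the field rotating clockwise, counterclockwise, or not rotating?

Near P at (-1.1, -3.1) the arrows show no circulation. The curl there is ≈0.

not rotating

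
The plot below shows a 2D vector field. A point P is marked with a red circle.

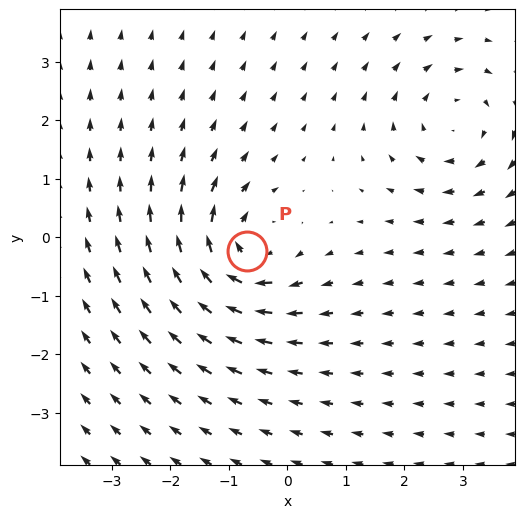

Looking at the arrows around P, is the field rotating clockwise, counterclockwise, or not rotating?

Near P at (-0.7, -0.2) the arrows circulate clockwise. The curl (z-component) there is about -5; negative curl means clockwise rotation.

clockwise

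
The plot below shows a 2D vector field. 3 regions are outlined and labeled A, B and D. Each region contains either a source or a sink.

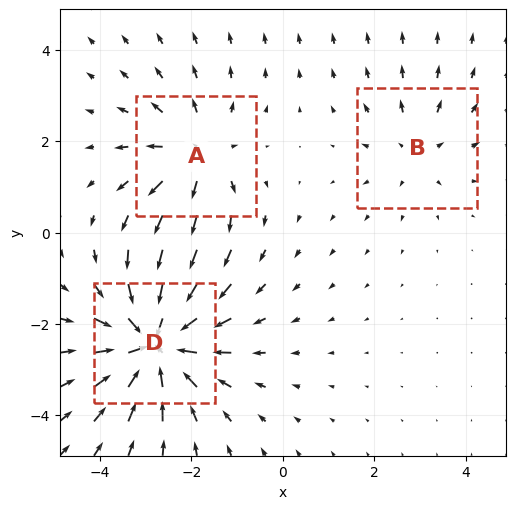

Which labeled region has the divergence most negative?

Divergence at each region's feature centre — A: about +3, B: about +2, D: about -5. Region D is most negative.

D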